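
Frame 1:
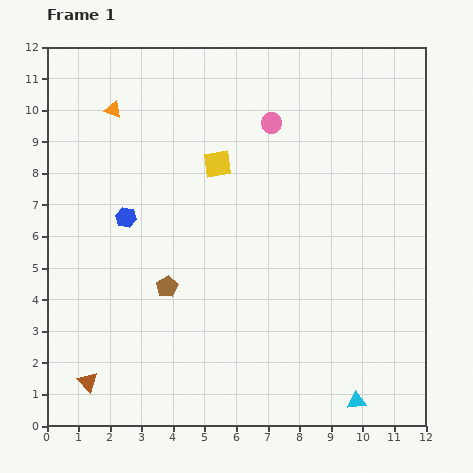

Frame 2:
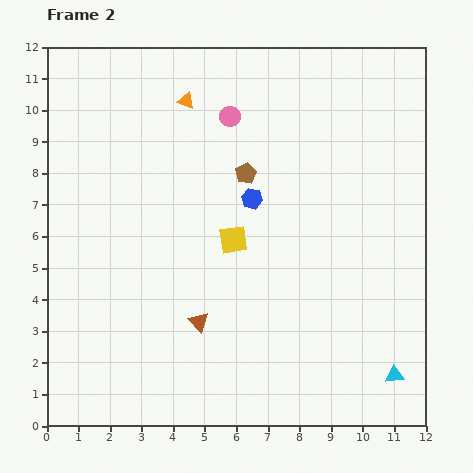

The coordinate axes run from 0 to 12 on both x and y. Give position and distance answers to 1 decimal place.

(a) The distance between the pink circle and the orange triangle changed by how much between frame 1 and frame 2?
-3.5

Distance in frame 1: 5.0. Distance in frame 2: 1.5.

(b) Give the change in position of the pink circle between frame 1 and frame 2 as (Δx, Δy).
(-1.3, 0.2)

The pink circle was at (7.1, 9.6) in frame 1 and (5.8, 9.8) in frame 2.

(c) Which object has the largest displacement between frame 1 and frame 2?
the brown pentagon

(moved 4.4; next 4.0)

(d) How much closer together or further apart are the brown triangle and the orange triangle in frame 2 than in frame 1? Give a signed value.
-1.6

Distance in frame 1: 8.6. Distance in frame 2: 7.0.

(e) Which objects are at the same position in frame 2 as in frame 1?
none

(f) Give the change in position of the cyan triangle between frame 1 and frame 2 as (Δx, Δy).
(1.2, 0.8)

The cyan triangle was at (9.8, 0.8) in frame 1 and (11.0, 1.6) in frame 2.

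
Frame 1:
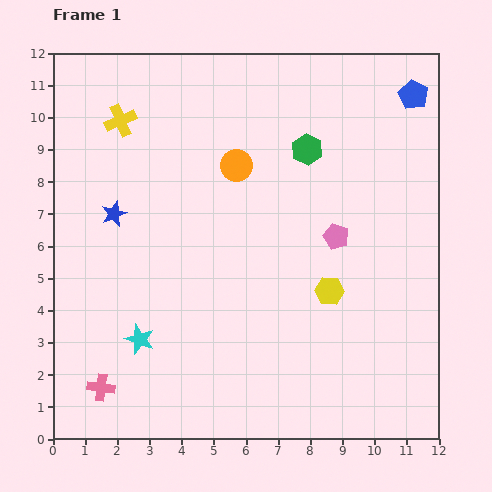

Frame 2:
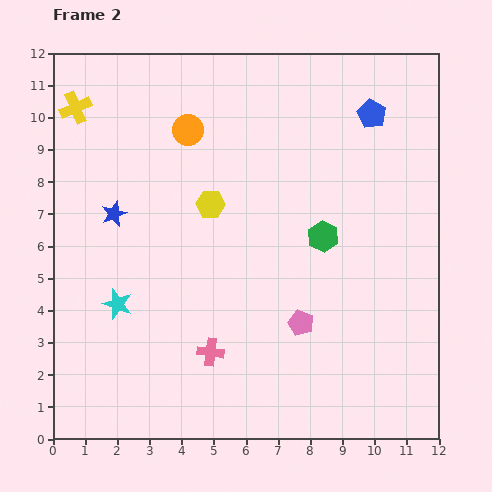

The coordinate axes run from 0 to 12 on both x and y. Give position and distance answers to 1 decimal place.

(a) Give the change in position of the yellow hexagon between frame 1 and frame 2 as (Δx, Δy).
(-3.7, 2.7)

The yellow hexagon was at (8.6, 4.6) in frame 1 and (4.9, 7.3) in frame 2.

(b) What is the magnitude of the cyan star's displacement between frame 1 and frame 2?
1.3

The cyan star moved from (2.7, 3.1) to (2.0, 4.2), a distance of √(0.7² + 1.1²) ≈ 1.3.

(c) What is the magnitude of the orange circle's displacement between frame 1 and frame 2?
1.9

The orange circle moved from (5.7, 8.5) to (4.2, 9.6), a distance of √(1.5² + 1.1²) ≈ 1.9.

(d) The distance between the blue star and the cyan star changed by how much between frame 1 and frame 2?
-1.2

Distance in frame 1: 4.0. Distance in frame 2: 2.8.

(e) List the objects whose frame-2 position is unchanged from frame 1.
the blue star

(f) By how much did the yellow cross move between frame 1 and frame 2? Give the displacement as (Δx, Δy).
(-1.4, 0.4)

The yellow cross was at (2.1, 9.9) in frame 1 and (0.7, 10.3) in frame 2.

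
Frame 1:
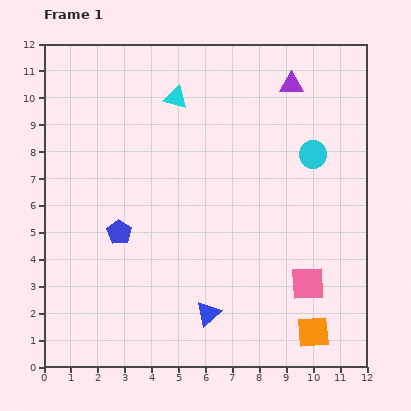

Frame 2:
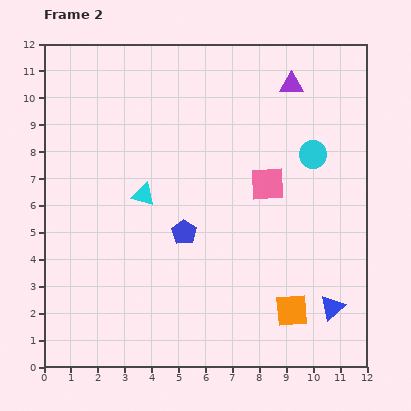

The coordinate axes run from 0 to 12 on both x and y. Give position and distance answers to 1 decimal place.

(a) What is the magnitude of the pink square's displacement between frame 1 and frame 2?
4.0

The pink square moved from (9.8, 3.1) to (8.3, 6.8), a distance of √(1.5² + 3.7²) ≈ 4.0.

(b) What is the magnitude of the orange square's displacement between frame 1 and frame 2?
1.1

The orange square moved from (10.0, 1.3) to (9.2, 2.1), a distance of √(0.8² + 0.8²) ≈ 1.1.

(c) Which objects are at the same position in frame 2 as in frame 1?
the cyan circle, the purple triangle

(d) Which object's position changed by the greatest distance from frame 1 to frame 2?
the blue triangle

(moved 4.6; next 4.0)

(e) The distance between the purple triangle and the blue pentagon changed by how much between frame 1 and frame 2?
-1.6

Distance in frame 1: 8.4. Distance in frame 2: 6.8.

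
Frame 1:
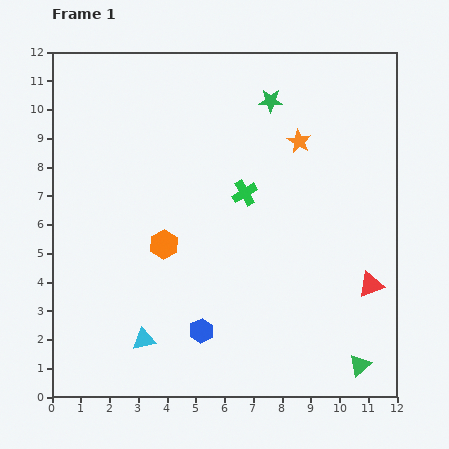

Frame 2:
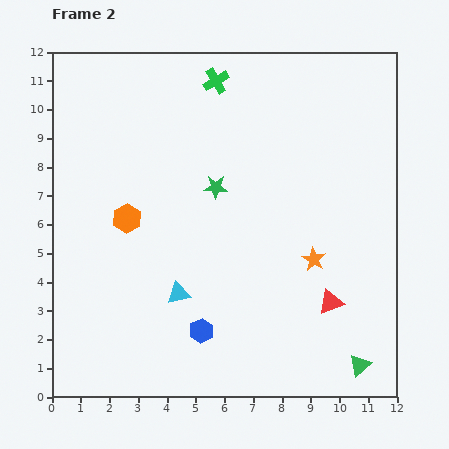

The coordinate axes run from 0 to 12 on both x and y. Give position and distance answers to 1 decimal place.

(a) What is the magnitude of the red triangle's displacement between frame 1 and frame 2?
1.5

The red triangle moved from (11.1, 3.9) to (9.7, 3.3), a distance of √(1.4² + 0.6²) ≈ 1.5.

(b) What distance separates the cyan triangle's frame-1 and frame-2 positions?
2.0

The cyan triangle moved from (3.2, 2.0) to (4.4, 3.6), a distance of √(1.2² + 1.6²) ≈ 2.0.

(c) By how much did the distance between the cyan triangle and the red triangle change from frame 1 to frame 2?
-2.8

Distance in frame 1: 8.1. Distance in frame 2: 5.3.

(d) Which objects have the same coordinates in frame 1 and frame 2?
the blue hexagon, the green triangle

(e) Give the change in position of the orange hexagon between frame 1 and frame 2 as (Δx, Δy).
(-1.3, 0.9)

The orange hexagon was at (3.9, 5.3) in frame 1 and (2.6, 6.2) in frame 2.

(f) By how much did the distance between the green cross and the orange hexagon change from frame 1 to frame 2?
+2.4

Distance in frame 1: 3.3. Distance in frame 2: 5.7.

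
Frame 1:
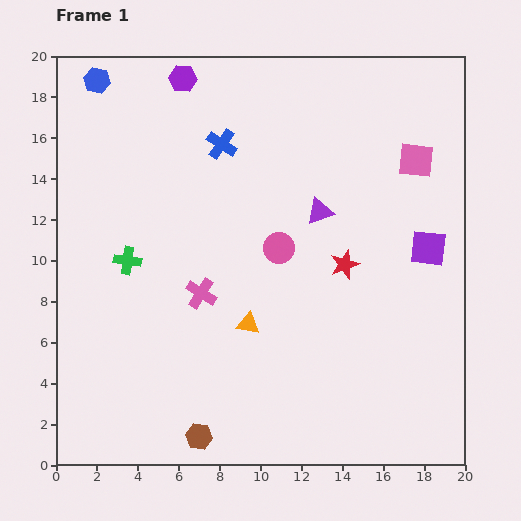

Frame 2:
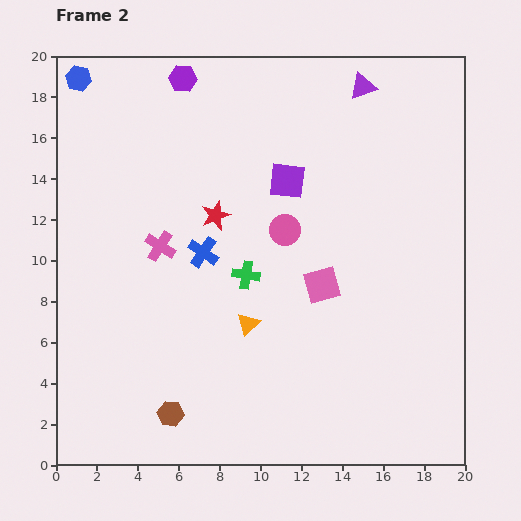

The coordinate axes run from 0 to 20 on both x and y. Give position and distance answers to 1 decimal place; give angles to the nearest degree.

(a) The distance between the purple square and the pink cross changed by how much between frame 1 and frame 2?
-4.3

Distance in frame 1: 11.3. Distance in frame 2: 7.0.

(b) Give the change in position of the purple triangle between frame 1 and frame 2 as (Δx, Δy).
(2.1, 6.1)

The purple triangle was at (12.9, 12.4) in frame 1 and (15.0, 18.5) in frame 2.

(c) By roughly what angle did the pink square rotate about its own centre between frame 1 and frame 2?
22° counter-clockwise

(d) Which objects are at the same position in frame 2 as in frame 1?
the orange triangle, the purple hexagon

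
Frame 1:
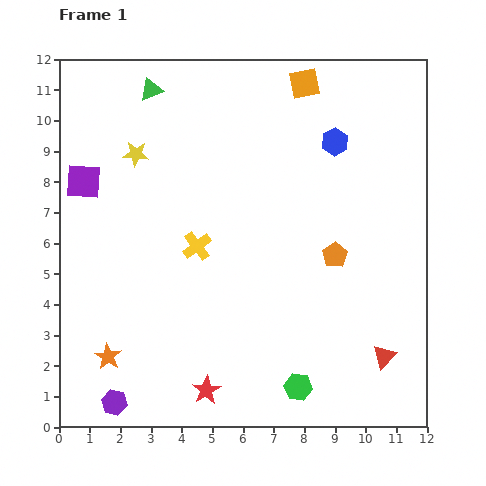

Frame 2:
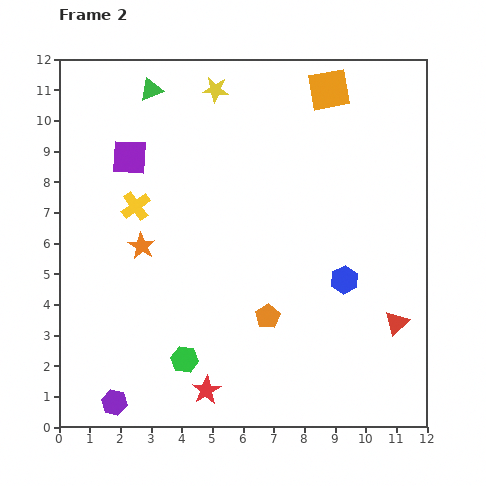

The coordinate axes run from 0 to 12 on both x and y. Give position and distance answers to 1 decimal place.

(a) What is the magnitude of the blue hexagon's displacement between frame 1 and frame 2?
4.5

The blue hexagon moved from (9.0, 9.3) to (9.3, 4.8), a distance of √(0.3² + 4.5²) ≈ 4.5.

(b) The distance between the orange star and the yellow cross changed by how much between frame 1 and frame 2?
-3.3

Distance in frame 1: 4.6. Distance in frame 2: 1.3.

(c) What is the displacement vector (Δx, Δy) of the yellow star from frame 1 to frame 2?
(2.6, 2.1)

The yellow star was at (2.5, 8.9) in frame 1 and (5.1, 11.0) in frame 2.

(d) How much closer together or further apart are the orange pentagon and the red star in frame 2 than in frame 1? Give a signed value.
-3.0

Distance in frame 1: 6.1. Distance in frame 2: 3.1.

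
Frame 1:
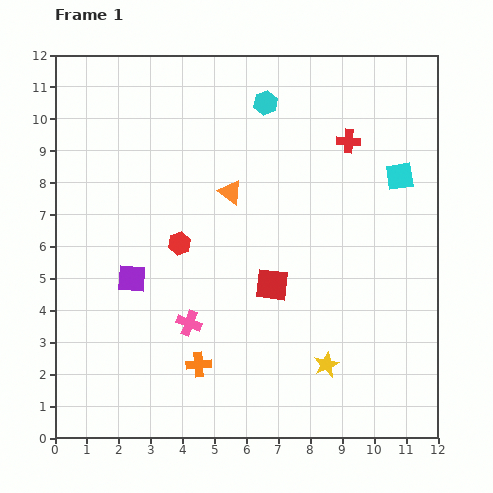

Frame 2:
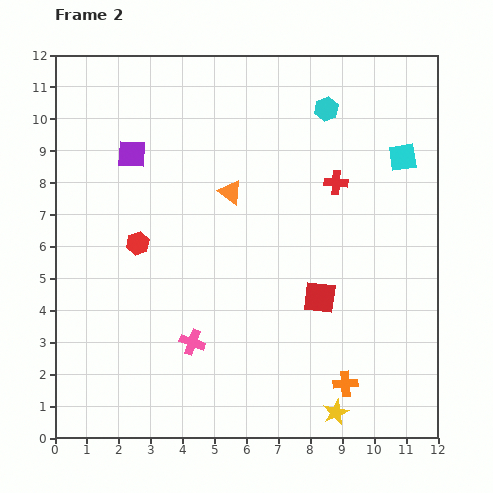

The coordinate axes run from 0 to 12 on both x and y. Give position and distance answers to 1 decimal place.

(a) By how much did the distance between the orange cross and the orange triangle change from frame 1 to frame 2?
+1.5

Distance in frame 1: 5.5. Distance in frame 2: 7.0.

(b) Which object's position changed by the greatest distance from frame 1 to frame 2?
the orange cross

(moved 4.6; next 3.9)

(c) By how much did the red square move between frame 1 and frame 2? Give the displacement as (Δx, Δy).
(1.5, -0.4)

The red square was at (6.8, 4.8) in frame 1 and (8.3, 4.4) in frame 2.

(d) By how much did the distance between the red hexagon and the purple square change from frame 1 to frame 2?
+0.9

Distance in frame 1: 1.9. Distance in frame 2: 2.8.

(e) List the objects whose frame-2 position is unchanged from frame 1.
the orange triangle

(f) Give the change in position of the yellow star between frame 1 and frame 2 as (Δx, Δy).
(0.3, -1.5)

The yellow star was at (8.5, 2.3) in frame 1 and (8.8, 0.8) in frame 2.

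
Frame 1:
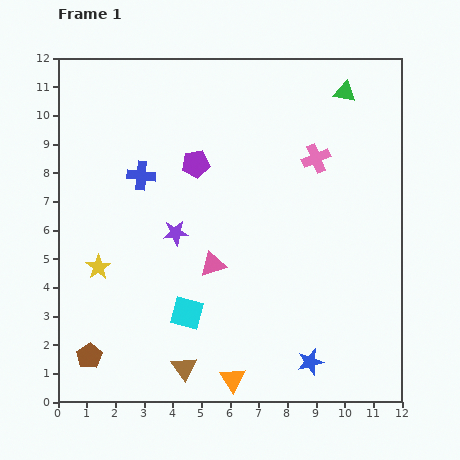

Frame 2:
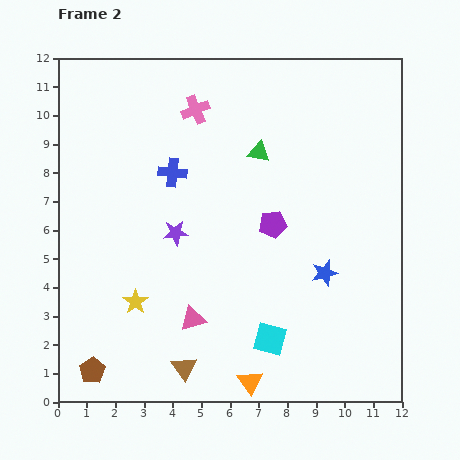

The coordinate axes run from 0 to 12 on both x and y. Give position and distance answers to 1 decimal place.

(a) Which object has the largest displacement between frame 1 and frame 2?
the pink cross

(moved 4.5; next 3.7)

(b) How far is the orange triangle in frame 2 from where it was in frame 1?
0.6

The orange triangle moved from (6.1, 0.8) to (6.7, 0.7), a distance of √(0.6² + 0.1²) ≈ 0.6.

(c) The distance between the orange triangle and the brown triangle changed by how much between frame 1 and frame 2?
+0.7

Distance in frame 1: 1.7. Distance in frame 2: 2.4.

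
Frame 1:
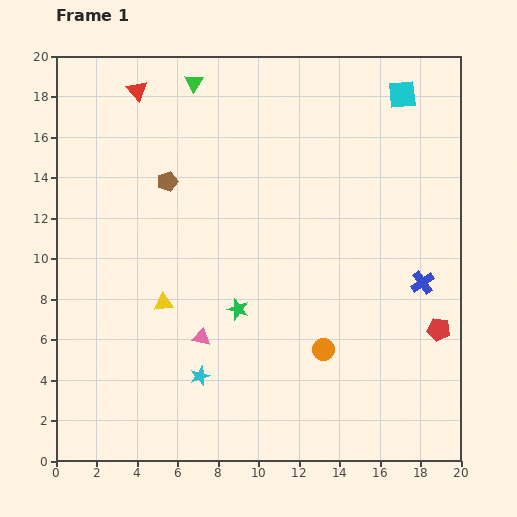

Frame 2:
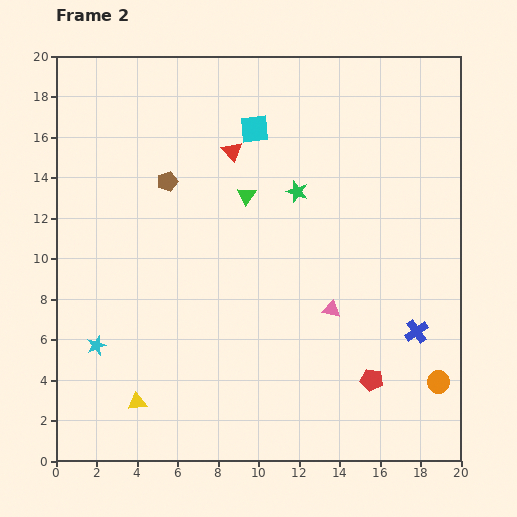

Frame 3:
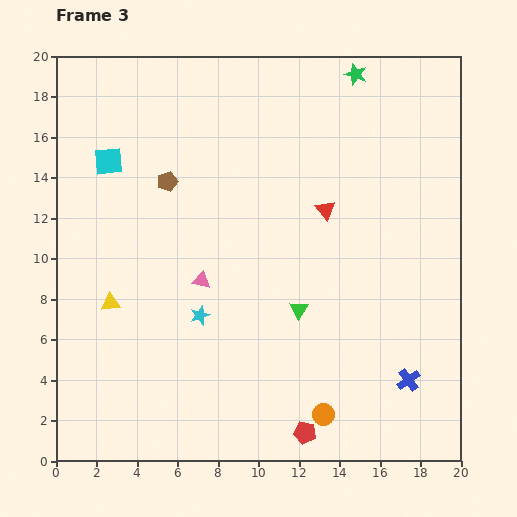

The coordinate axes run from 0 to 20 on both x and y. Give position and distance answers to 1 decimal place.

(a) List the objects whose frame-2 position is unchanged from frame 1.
the brown pentagon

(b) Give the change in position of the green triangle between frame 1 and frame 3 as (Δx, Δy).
(5.2, -11.2)

The green triangle was at (6.8, 18.7) in frame 1 and (12.0, 7.5) in frame 3.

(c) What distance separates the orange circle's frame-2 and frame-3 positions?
5.9

The orange circle moved from (18.9, 3.9) to (13.2, 2.3), a distance of √(5.7² + 1.6²) ≈ 5.9.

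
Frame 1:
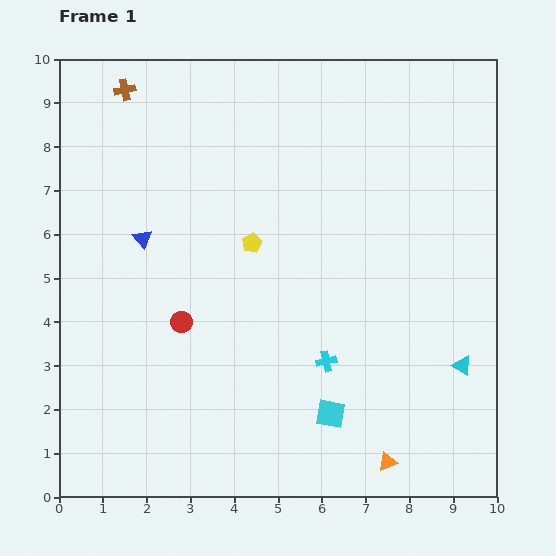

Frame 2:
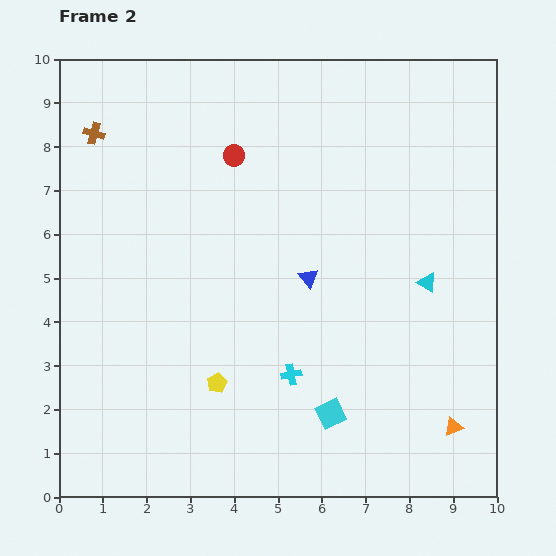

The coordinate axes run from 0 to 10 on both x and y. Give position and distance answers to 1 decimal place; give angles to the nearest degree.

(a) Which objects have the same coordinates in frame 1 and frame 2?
the cyan square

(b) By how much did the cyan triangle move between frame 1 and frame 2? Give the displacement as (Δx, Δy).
(-0.8, 1.9)

The cyan triangle was at (9.2, 3.0) in frame 1 and (8.4, 4.9) in frame 2.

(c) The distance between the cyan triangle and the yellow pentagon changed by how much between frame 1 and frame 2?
-0.3

Distance in frame 1: 5.6. Distance in frame 2: 5.3.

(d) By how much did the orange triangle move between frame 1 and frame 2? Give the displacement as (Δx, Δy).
(1.5, 0.8)

The orange triangle was at (7.5, 0.8) in frame 1 and (9.0, 1.6) in frame 2.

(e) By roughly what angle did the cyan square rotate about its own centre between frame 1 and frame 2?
36° counter-clockwise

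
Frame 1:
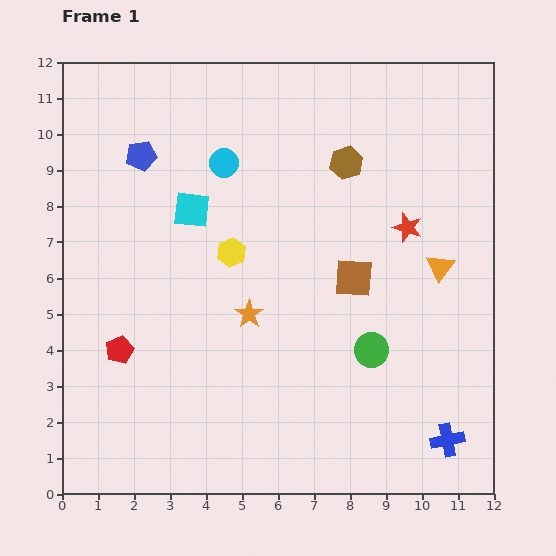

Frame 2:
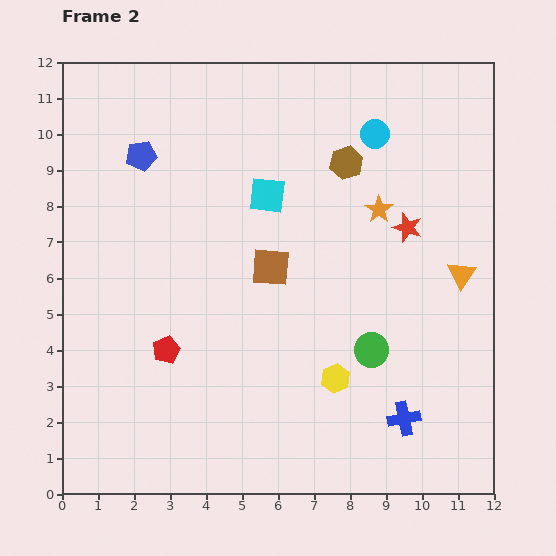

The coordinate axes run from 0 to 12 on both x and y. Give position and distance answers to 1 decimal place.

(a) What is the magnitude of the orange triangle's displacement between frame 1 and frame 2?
0.6

The orange triangle moved from (10.5, 6.3) to (11.1, 6.1), a distance of √(0.6² + 0.2²) ≈ 0.6.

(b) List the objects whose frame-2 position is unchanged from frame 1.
the brown hexagon, the green circle, the blue pentagon, the red star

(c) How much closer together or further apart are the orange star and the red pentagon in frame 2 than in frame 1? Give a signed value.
+3.4

Distance in frame 1: 3.7. Distance in frame 2: 7.1.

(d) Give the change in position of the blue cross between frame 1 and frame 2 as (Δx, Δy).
(-1.2, 0.6)

The blue cross was at (10.7, 1.5) in frame 1 and (9.5, 2.1) in frame 2.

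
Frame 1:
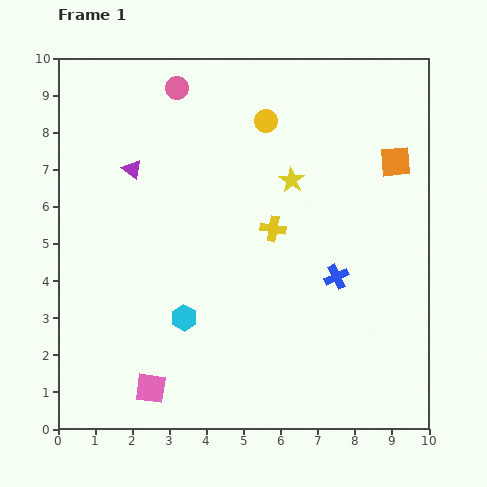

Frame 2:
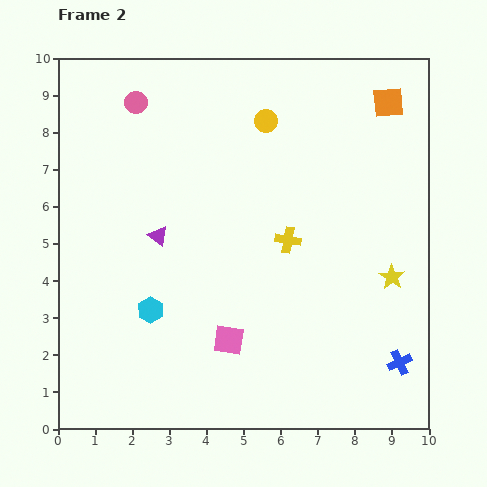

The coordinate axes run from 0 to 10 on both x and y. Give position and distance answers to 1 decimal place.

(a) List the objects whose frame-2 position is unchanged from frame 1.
the yellow circle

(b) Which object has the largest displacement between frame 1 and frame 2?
the yellow star

(moved 3.7; next 2.9)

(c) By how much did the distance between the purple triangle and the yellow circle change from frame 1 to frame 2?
+0.4

Distance in frame 1: 3.8. Distance in frame 2: 4.2.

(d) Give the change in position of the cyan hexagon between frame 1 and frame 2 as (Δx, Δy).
(-0.9, 0.2)

The cyan hexagon was at (3.4, 3.0) in frame 1 and (2.5, 3.2) in frame 2.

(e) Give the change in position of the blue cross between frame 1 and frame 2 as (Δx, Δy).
(1.7, -2.3)

The blue cross was at (7.5, 4.1) in frame 1 and (9.2, 1.8) in frame 2.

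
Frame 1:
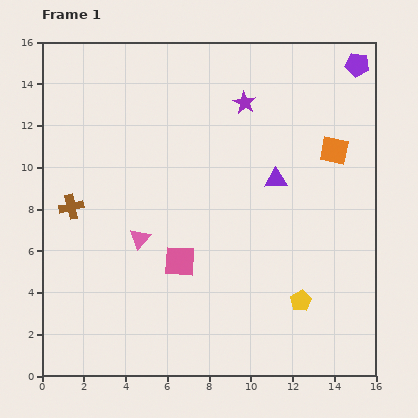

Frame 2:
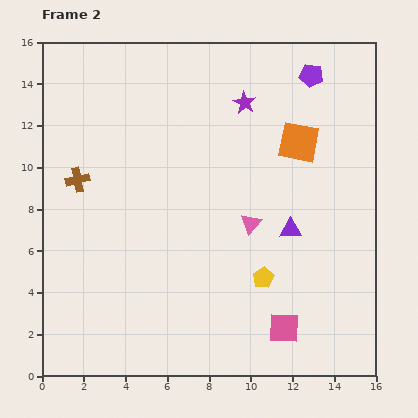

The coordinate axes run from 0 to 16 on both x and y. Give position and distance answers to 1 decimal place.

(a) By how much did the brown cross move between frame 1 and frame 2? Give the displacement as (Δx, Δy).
(0.3, 1.3)

The brown cross was at (1.4, 8.1) in frame 1 and (1.7, 9.4) in frame 2.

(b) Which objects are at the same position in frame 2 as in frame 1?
the purple star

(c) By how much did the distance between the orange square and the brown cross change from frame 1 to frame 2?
-2.1

Distance in frame 1: 12.9. Distance in frame 2: 10.8.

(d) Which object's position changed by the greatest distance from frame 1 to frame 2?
the pink square

(moved 5.9; next 5.3)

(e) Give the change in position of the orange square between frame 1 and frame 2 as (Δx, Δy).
(-1.7, 0.4)

The orange square was at (14.0, 10.8) in frame 1 and (12.3, 11.2) in frame 2.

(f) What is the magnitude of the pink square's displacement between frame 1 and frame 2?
5.9

The pink square moved from (6.6, 5.5) to (11.6, 2.3), a distance of √(5.0² + 3.2²) ≈ 5.9.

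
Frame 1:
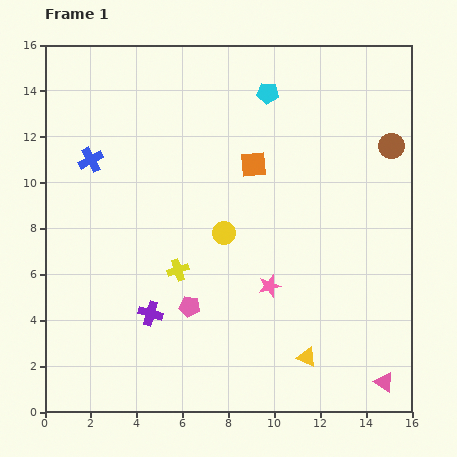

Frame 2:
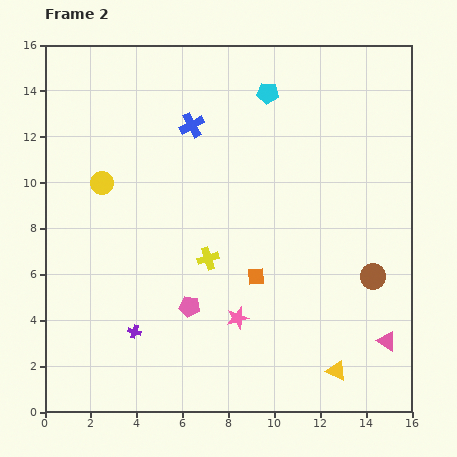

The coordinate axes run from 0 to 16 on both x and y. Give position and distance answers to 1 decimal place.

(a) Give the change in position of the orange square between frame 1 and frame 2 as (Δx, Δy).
(0.1, -4.9)

The orange square was at (9.1, 10.8) in frame 1 and (9.2, 5.9) in frame 2.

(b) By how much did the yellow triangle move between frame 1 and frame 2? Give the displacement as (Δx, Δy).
(1.3, -0.6)

The yellow triangle was at (11.4, 2.4) in frame 1 and (12.7, 1.8) in frame 2.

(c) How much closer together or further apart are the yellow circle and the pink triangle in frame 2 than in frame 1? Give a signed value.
+4.6

Distance in frame 1: 9.6. Distance in frame 2: 14.2.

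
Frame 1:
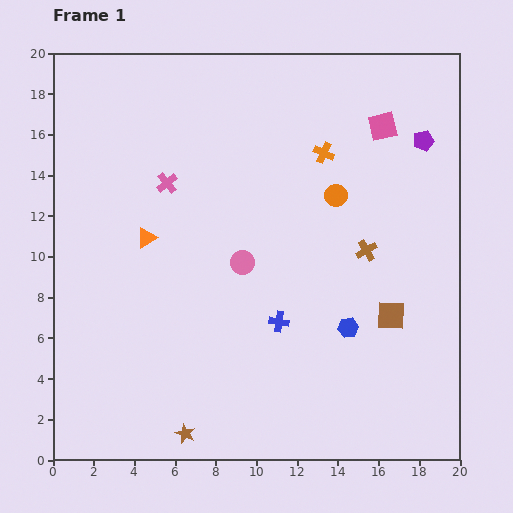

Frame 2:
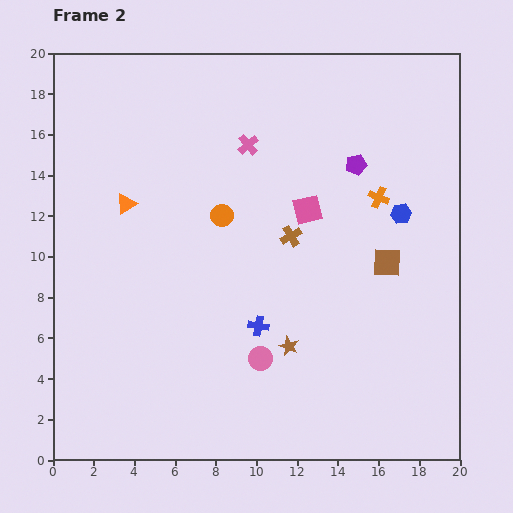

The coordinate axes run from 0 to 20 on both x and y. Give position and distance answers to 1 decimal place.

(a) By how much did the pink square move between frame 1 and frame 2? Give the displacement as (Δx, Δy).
(-3.7, -4.1)

The pink square was at (16.2, 16.4) in frame 1 and (12.5, 12.3) in frame 2.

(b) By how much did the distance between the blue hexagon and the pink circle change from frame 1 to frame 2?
+3.8

Distance in frame 1: 6.1. Distance in frame 2: 9.9.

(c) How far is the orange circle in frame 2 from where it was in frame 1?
5.7

The orange circle moved from (13.9, 13.0) to (8.3, 12.0), a distance of √(5.6² + 1.0²) ≈ 5.7.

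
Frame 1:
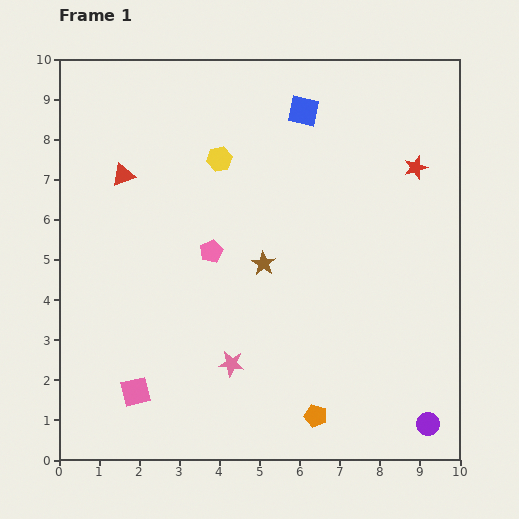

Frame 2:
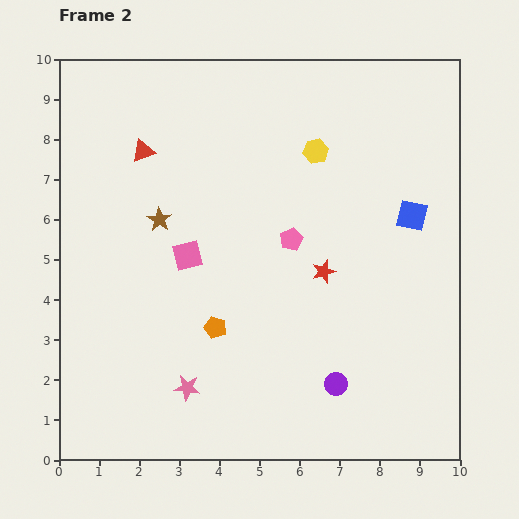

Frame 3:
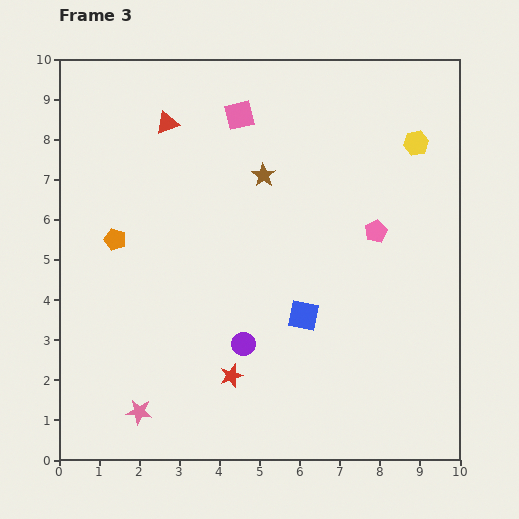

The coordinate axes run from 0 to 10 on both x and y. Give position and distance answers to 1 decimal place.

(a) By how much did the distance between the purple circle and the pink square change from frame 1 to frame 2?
-2.4

Distance in frame 1: 7.3. Distance in frame 2: 4.9.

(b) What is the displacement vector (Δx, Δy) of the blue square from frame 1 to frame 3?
(0.0, -5.1)

The blue square was at (6.1, 8.7) in frame 1 and (6.1, 3.6) in frame 3.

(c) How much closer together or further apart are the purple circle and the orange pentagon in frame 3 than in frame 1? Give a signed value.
+1.3

Distance in frame 1: 2.8. Distance in frame 3: 4.1.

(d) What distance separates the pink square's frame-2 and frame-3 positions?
3.7

The pink square moved from (3.2, 5.1) to (4.5, 8.6), a distance of √(1.3² + 3.5²) ≈ 3.7.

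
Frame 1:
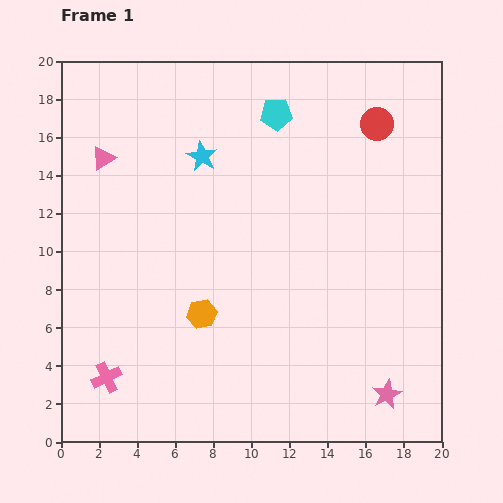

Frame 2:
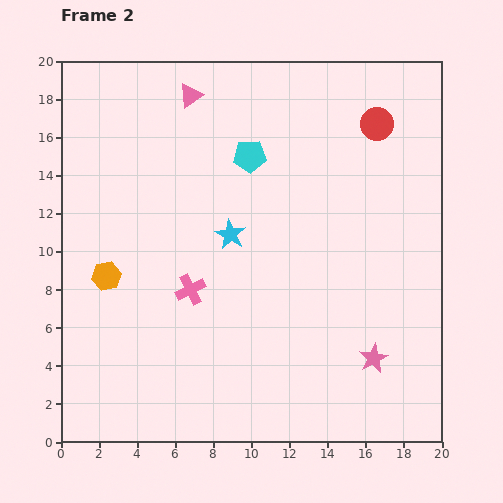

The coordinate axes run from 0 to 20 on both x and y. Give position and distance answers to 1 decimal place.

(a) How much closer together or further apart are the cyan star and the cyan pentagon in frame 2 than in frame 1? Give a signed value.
-0.3

Distance in frame 1: 4.5. Distance in frame 2: 4.2.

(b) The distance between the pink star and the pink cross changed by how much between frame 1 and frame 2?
-4.4

Distance in frame 1: 14.7. Distance in frame 2: 10.3.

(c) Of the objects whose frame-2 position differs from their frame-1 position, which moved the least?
the pink star

(moved 2.0)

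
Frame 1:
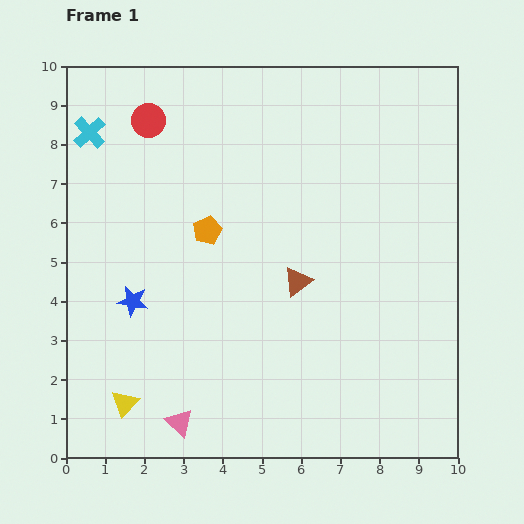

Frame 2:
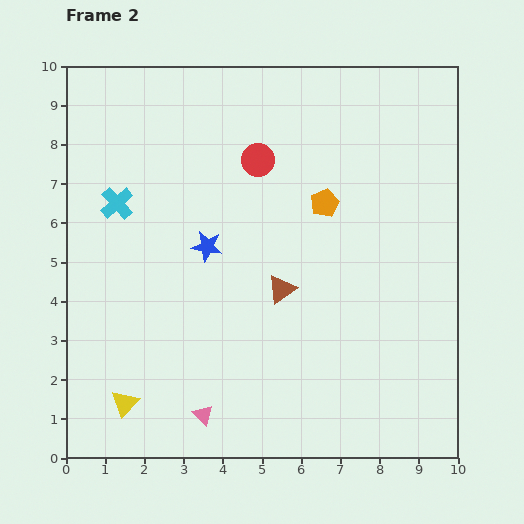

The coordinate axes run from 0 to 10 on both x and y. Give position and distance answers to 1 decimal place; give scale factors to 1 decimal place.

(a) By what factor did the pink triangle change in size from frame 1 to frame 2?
0.7×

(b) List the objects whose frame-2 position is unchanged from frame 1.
the yellow triangle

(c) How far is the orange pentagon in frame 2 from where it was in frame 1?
3.1

The orange pentagon moved from (3.6, 5.8) to (6.6, 6.5), a distance of √(3.0² + 0.7²) ≈ 3.1.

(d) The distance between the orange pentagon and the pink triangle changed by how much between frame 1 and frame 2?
+1.3

Distance in frame 1: 4.9. Distance in frame 2: 6.2.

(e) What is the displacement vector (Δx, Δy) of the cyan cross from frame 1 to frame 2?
(0.7, -1.8)

The cyan cross was at (0.6, 8.3) in frame 1 and (1.3, 6.5) in frame 2.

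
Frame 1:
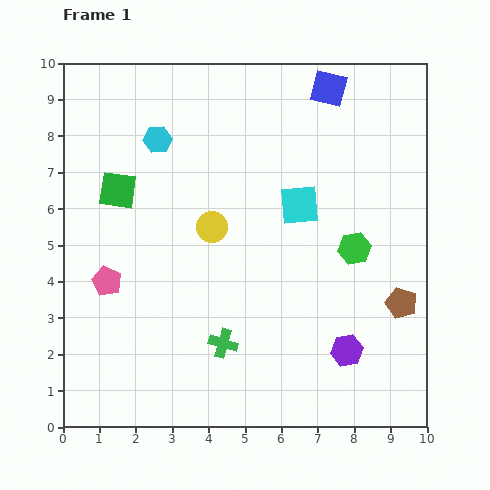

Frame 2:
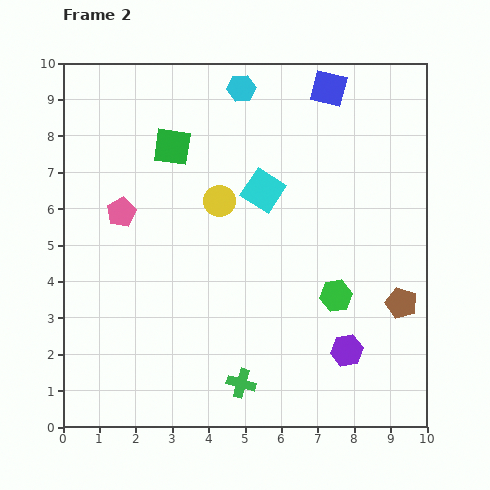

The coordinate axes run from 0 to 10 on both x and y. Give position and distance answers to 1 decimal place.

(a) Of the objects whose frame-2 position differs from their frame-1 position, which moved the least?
the yellow circle

(moved 0.7)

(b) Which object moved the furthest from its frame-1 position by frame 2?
the cyan hexagon

(moved 2.7; next 1.9)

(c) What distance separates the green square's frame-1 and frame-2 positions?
1.9

The green square moved from (1.5, 6.5) to (3.0, 7.7), a distance of √(1.5² + 1.2²) ≈ 1.9.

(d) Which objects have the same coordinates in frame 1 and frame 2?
the blue square, the purple hexagon, the brown pentagon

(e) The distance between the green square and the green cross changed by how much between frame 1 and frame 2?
+1.7

Distance in frame 1: 5.1. Distance in frame 2: 6.8.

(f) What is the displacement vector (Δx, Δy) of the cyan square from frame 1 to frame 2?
(-1.0, 0.4)

The cyan square was at (6.5, 6.1) in frame 1 and (5.5, 6.5) in frame 2.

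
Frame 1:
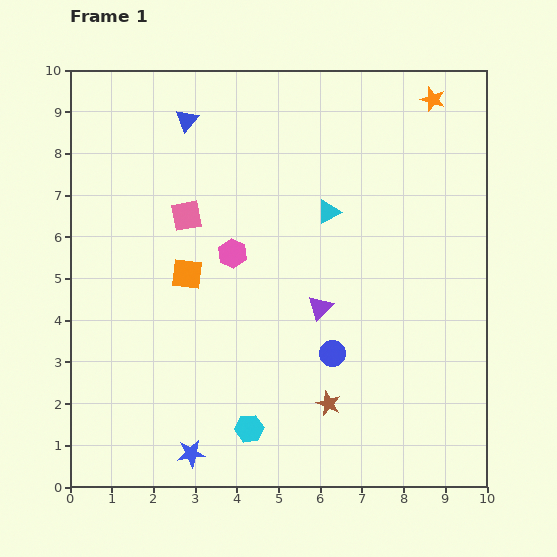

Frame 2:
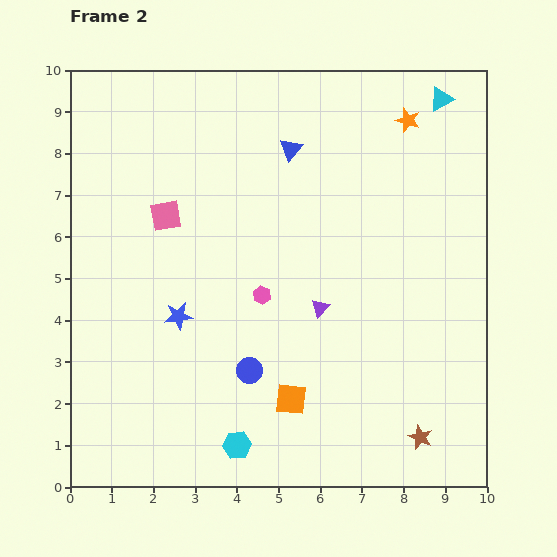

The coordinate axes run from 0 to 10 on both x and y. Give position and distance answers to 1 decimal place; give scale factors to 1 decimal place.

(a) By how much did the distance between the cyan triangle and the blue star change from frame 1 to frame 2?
+1.5

Distance in frame 1: 6.7. Distance in frame 2: 8.2.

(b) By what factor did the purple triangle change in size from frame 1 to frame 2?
0.7×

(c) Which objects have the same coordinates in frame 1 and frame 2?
the purple triangle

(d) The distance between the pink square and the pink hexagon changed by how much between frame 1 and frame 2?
+1.6

Distance in frame 1: 1.4. Distance in frame 2: 3.0.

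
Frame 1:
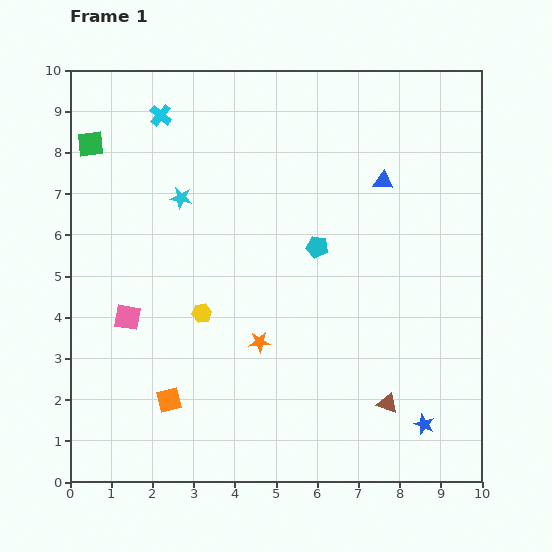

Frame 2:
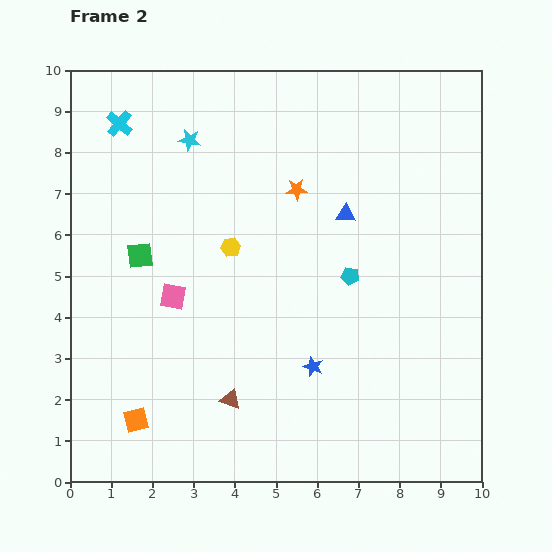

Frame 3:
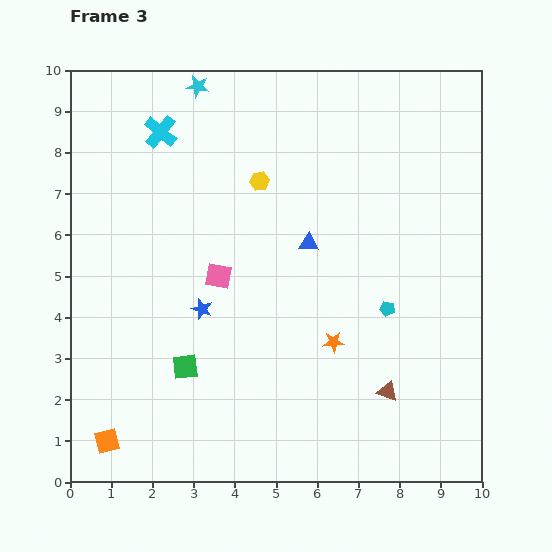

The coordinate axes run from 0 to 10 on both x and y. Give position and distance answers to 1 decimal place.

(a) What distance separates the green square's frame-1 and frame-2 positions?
3.0

The green square moved from (0.5, 8.2) to (1.7, 5.5), a distance of √(1.2² + 2.7²) ≈ 3.0.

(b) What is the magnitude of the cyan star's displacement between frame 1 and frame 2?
1.4

The cyan star moved from (2.7, 6.9) to (2.9, 8.3), a distance of √(0.2² + 1.4²) ≈ 1.4.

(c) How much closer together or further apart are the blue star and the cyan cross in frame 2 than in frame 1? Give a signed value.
-2.4

Distance in frame 1: 9.9. Distance in frame 2: 7.5.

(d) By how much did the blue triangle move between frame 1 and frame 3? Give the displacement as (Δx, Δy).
(-1.8, -1.5)

The blue triangle was at (7.6, 7.3) in frame 1 and (5.8, 5.8) in frame 3.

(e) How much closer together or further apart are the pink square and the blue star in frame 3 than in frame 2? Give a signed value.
-2.9

Distance in frame 2: 3.8. Distance in frame 3: 0.9.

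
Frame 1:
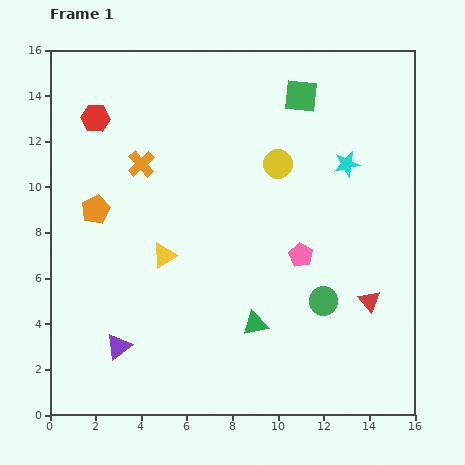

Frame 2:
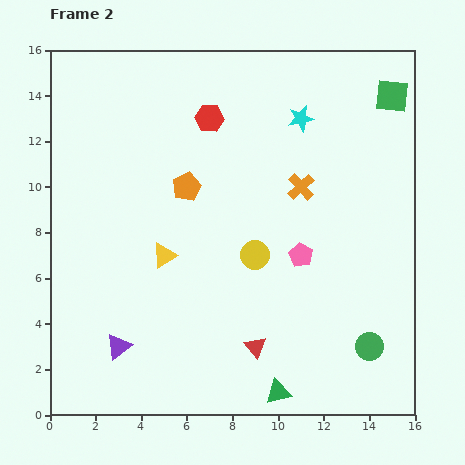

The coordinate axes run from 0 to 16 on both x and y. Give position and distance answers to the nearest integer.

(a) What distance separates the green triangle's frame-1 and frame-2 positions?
3

The green triangle moved from (9, 4) to (10, 1), a distance of √(1² + 3²) ≈ 3.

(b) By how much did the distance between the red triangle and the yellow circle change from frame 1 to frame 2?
-3

Distance in frame 1: 7. Distance in frame 2: 4.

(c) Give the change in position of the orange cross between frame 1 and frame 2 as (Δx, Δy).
(7, -1)

The orange cross was at (4, 11) in frame 1 and (11, 10) in frame 2.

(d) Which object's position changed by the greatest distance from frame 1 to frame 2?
the orange cross

(moved 7; next 5)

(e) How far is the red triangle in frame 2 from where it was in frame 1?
5

The red triangle moved from (14, 5) to (9, 3), a distance of √(5² + 2²) ≈ 5.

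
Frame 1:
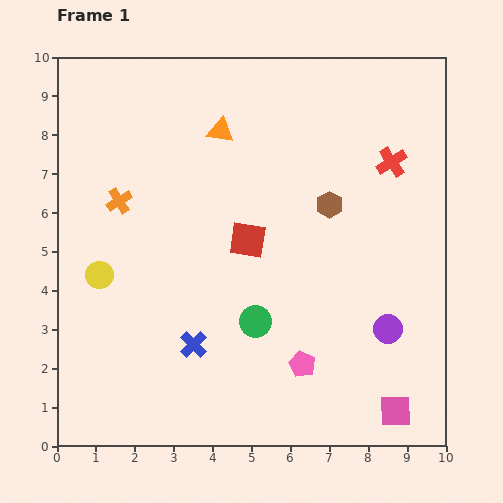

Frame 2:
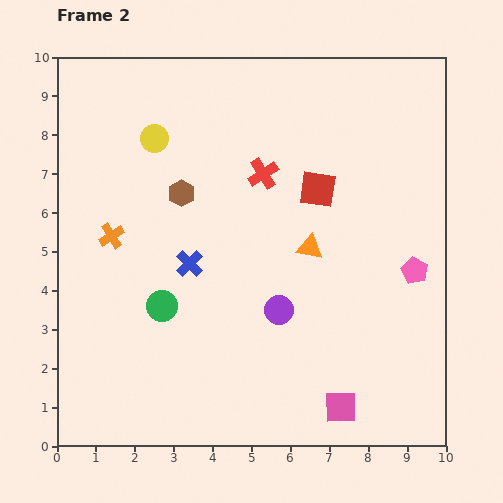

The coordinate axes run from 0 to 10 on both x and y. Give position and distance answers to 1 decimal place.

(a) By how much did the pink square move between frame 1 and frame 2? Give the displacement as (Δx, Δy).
(-1.4, 0.1)

The pink square was at (8.7, 0.9) in frame 1 and (7.3, 1.0) in frame 2.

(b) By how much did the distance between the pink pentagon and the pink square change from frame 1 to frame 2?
+1.3

Distance in frame 1: 2.7. Distance in frame 2: 4.0.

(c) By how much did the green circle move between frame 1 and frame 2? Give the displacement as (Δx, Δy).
(-2.4, 0.4)

The green circle was at (5.1, 3.2) in frame 1 and (2.7, 3.6) in frame 2.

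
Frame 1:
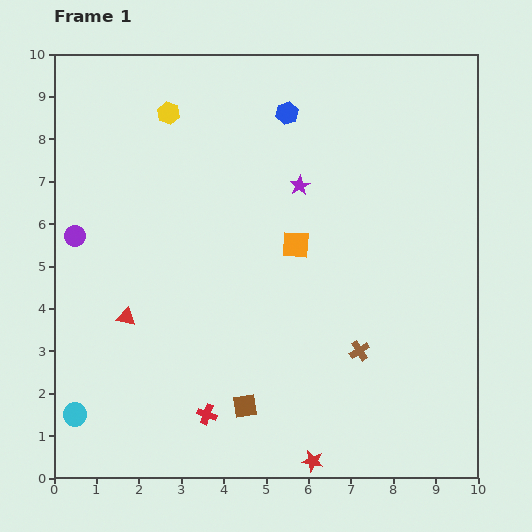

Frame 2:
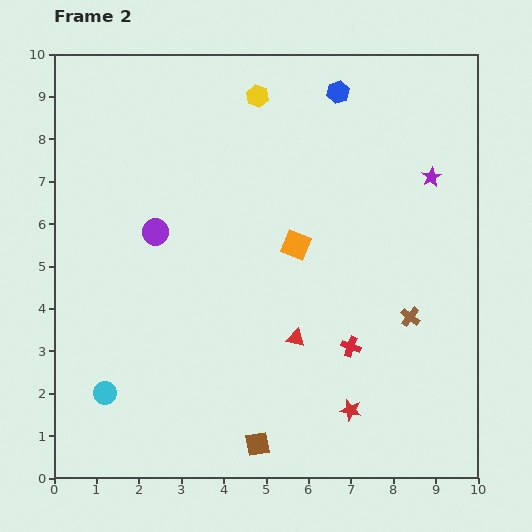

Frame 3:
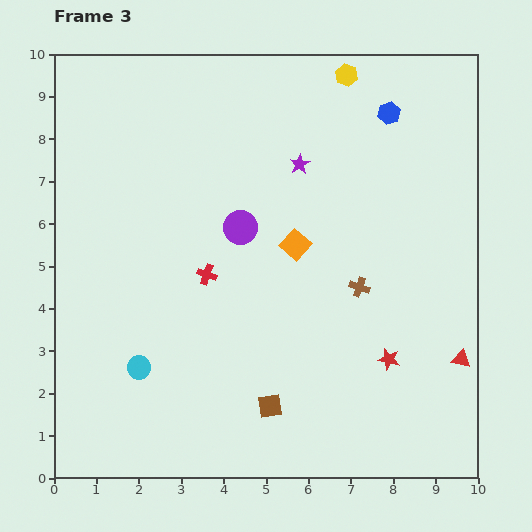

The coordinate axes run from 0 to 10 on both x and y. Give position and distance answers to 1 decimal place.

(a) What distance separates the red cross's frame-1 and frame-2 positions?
3.8

The red cross moved from (3.6, 1.5) to (7.0, 3.1), a distance of √(3.4² + 1.6²) ≈ 3.8.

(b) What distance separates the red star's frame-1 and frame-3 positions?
3.0

The red star moved from (6.1, 0.4) to (7.9, 2.8), a distance of √(1.8² + 2.4²) ≈ 3.0.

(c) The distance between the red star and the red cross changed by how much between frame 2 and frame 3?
+3.2

Distance in frame 2: 1.5. Distance in frame 3: 4.7.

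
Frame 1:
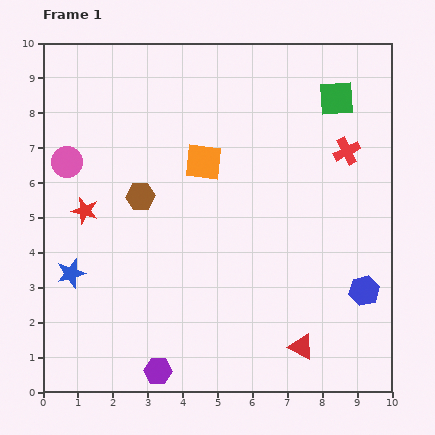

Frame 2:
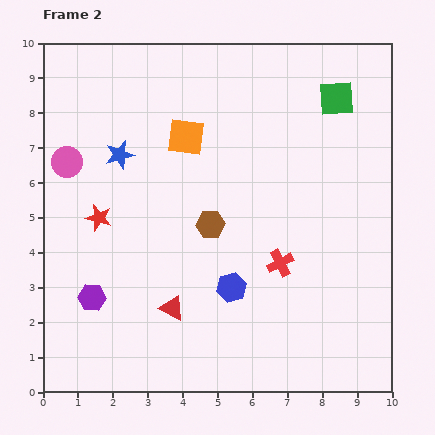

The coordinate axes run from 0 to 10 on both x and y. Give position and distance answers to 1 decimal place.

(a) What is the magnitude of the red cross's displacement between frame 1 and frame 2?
3.7

The red cross moved from (8.7, 6.9) to (6.8, 3.7), a distance of √(1.9² + 3.2²) ≈ 3.7.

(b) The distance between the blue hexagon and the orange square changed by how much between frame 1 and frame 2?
-1.4

Distance in frame 1: 5.9. Distance in frame 2: 4.5.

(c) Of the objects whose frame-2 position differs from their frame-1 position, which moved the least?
the red star

(moved 0.4)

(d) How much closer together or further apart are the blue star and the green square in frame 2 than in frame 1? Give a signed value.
-2.7

Distance in frame 1: 9.1. Distance in frame 2: 6.4.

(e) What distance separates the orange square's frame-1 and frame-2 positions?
0.9

The orange square moved from (4.6, 6.6) to (4.1, 7.3), a distance of √(0.5² + 0.7²) ≈ 0.9.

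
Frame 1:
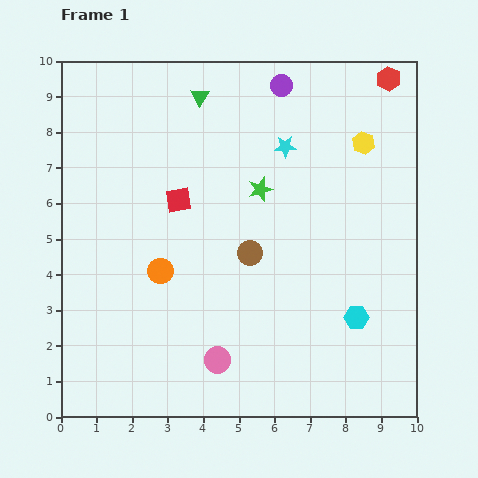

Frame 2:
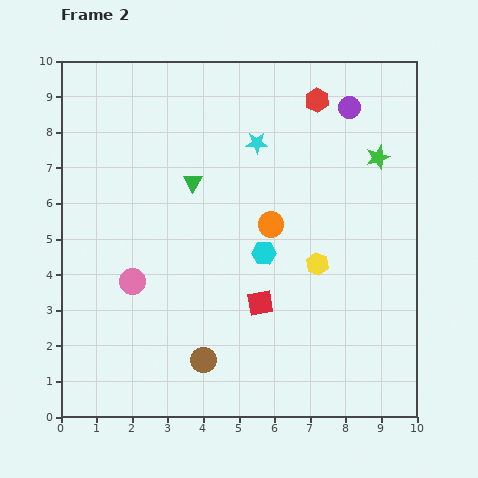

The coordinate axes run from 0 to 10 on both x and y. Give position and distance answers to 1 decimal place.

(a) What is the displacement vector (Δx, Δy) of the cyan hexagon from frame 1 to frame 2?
(-2.6, 1.8)

The cyan hexagon was at (8.3, 2.8) in frame 1 and (5.7, 4.6) in frame 2.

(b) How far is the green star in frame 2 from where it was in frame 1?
3.4

The green star moved from (5.6, 6.4) to (8.9, 7.3), a distance of √(3.3² + 0.9²) ≈ 3.4.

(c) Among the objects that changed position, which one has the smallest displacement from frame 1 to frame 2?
the cyan star

(moved 0.8)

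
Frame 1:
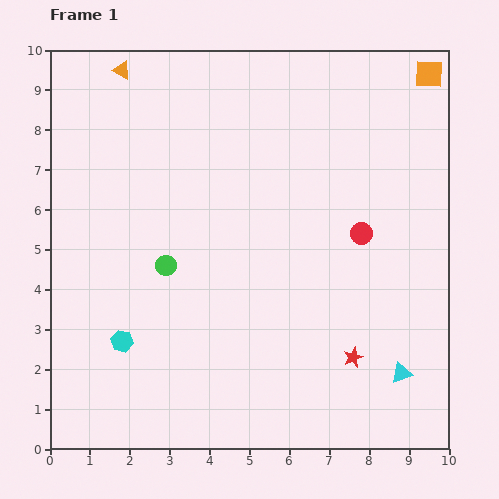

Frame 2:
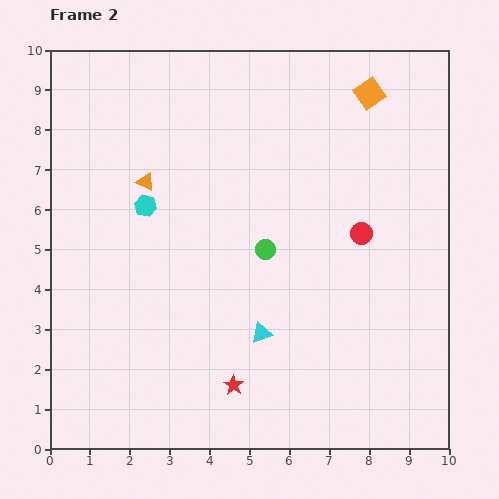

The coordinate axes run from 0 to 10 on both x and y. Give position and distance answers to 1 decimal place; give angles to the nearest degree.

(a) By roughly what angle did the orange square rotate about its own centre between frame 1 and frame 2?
37° counter-clockwise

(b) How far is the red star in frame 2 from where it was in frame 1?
3.1

The red star moved from (7.6, 2.3) to (4.6, 1.6), a distance of √(3.0² + 0.7²) ≈ 3.1.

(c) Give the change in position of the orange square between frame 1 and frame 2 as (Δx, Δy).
(-1.5, -0.5)

The orange square was at (9.5, 9.4) in frame 1 and (8.0, 8.9) in frame 2.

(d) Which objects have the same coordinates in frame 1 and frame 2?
the red circle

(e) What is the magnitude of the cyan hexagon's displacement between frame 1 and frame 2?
3.5

The cyan hexagon moved from (1.8, 2.7) to (2.4, 6.1), a distance of √(0.6² + 3.4²) ≈ 3.5.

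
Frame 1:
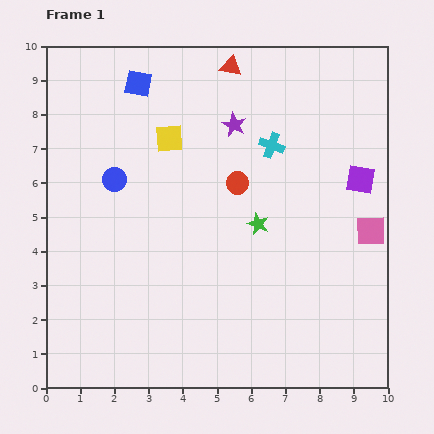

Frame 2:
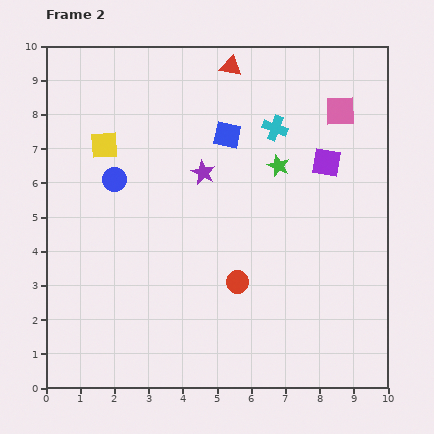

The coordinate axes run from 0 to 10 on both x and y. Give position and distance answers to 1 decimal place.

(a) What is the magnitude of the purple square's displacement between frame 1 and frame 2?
1.1

The purple square moved from (9.2, 6.1) to (8.2, 6.6), a distance of √(1.0² + 0.5²) ≈ 1.1.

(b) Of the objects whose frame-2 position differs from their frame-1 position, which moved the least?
the cyan cross

(moved 0.5)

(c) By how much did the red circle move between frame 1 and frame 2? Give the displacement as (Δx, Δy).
(0.0, -2.9)

The red circle was at (5.6, 6.0) in frame 1 and (5.6, 3.1) in frame 2.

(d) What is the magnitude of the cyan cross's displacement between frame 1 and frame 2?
0.5

The cyan cross moved from (6.6, 7.1) to (6.7, 7.6), a distance of √(0.1² + 0.5²) ≈ 0.5.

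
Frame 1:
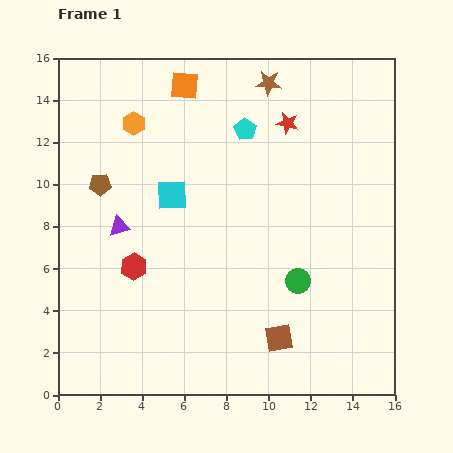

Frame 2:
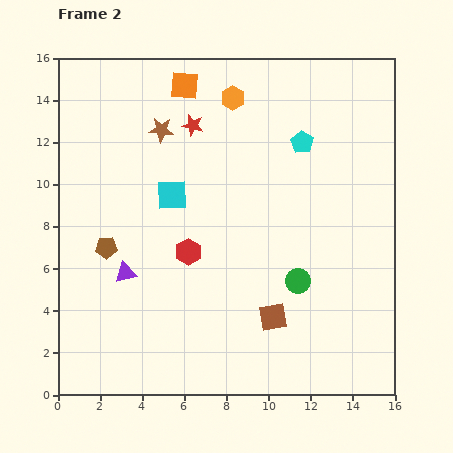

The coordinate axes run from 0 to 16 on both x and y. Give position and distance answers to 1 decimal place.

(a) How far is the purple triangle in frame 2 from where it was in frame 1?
2.2

The purple triangle moved from (2.9, 8.0) to (3.2, 5.8), a distance of √(0.3² + 2.2²) ≈ 2.2.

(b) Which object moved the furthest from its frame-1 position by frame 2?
the brown star

(moved 5.6; next 4.9)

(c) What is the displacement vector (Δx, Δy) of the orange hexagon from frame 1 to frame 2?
(4.7, 1.2)

The orange hexagon was at (3.6, 12.9) in frame 1 and (8.3, 14.1) in frame 2.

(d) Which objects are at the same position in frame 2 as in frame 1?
the orange square, the green circle, the cyan square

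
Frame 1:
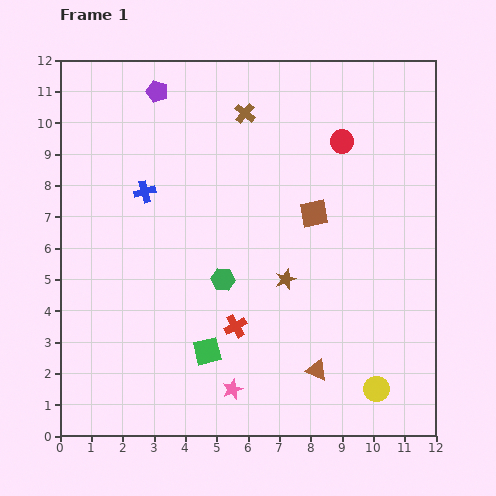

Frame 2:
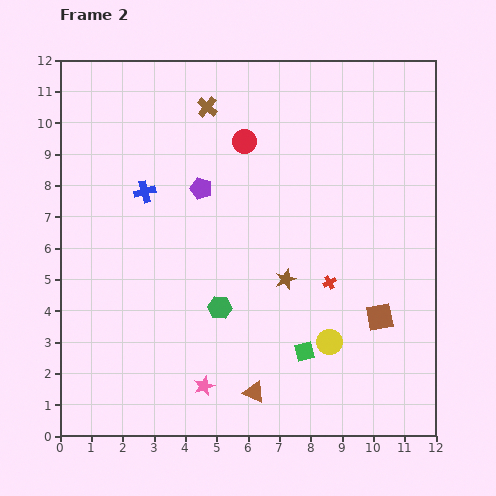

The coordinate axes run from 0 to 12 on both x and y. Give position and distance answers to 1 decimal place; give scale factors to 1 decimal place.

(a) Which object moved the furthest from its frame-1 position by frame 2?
the brown square

(moved 3.9; next 3.4)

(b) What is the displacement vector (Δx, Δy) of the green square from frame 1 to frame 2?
(3.1, 0.0)

The green square was at (4.7, 2.7) in frame 1 and (7.8, 2.7) in frame 2.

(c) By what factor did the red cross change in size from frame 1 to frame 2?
0.6×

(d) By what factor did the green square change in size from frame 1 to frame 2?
0.7×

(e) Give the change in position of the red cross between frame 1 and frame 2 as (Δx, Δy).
(3.0, 1.4)

The red cross was at (5.6, 3.5) in frame 1 and (8.6, 4.9) in frame 2.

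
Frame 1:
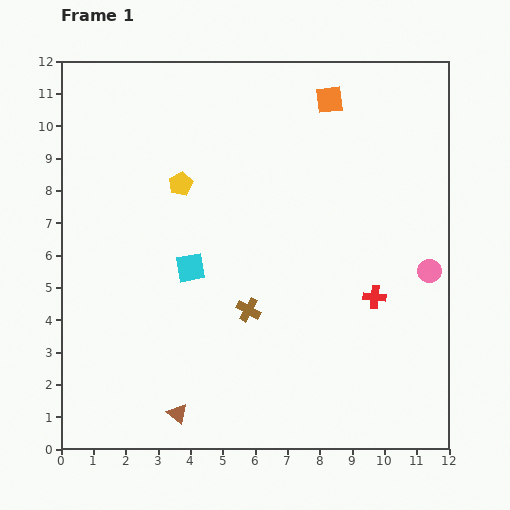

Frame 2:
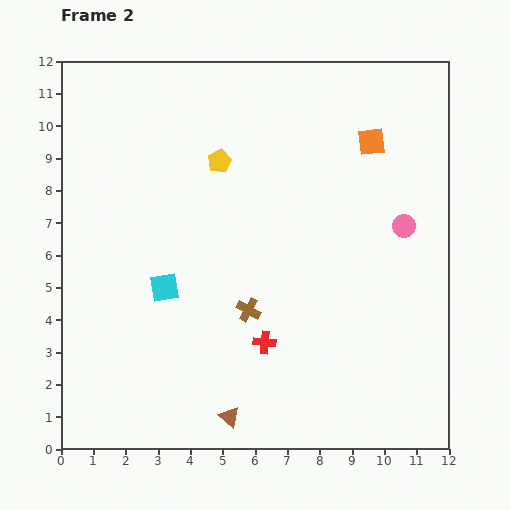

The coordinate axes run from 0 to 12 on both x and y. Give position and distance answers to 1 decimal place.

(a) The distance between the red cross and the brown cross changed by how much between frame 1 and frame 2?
-2.8

Distance in frame 1: 3.9. Distance in frame 2: 1.1.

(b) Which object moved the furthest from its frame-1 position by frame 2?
the red cross

(moved 3.7; next 1.8)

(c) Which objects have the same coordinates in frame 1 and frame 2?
the brown cross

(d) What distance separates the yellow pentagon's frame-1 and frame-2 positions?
1.4

The yellow pentagon moved from (3.7, 8.2) to (4.9, 8.9), a distance of √(1.2² + 0.7²) ≈ 1.4.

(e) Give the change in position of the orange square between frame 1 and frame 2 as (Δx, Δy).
(1.3, -1.3)

The orange square was at (8.3, 10.8) in frame 1 and (9.6, 9.5) in frame 2.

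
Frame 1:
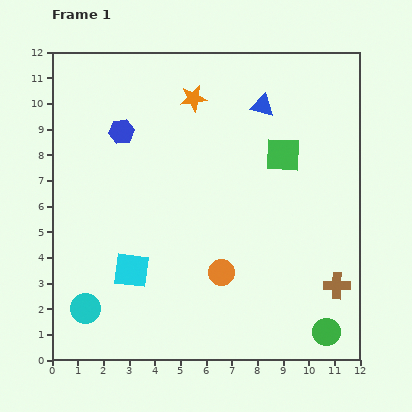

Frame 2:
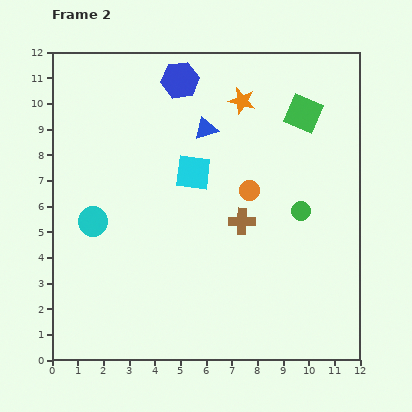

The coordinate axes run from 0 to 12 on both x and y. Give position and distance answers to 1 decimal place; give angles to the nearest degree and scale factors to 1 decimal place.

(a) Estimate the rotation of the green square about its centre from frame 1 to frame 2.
21° clockwise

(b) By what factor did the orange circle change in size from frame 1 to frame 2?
0.8×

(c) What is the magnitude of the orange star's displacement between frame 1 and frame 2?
1.9

The orange star moved from (5.5, 10.2) to (7.4, 10.1), a distance of √(1.9² + 0.1²) ≈ 1.9.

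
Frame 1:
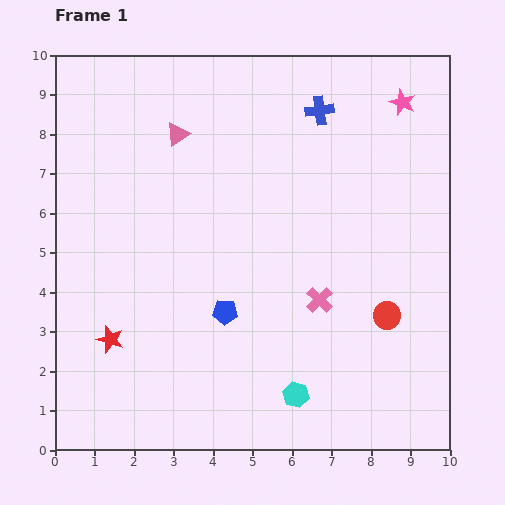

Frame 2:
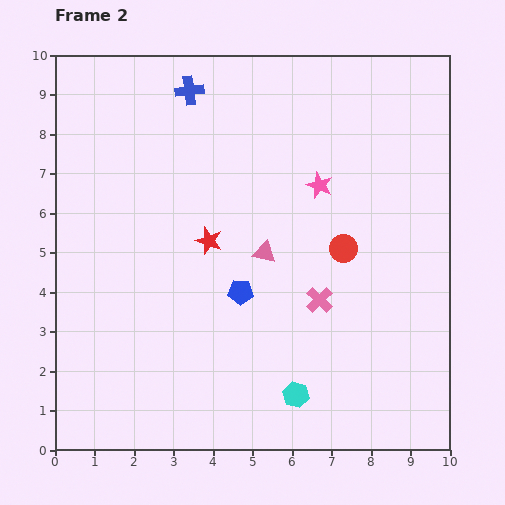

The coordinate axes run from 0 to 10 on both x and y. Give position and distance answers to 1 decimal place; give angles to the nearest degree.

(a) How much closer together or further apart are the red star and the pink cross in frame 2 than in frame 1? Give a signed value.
-2.2

Distance in frame 1: 5.4. Distance in frame 2: 3.2.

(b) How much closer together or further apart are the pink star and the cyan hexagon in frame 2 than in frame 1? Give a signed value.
-2.6

Distance in frame 1: 7.9. Distance in frame 2: 5.3.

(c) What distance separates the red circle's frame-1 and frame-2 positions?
2.0

The red circle moved from (8.4, 3.4) to (7.3, 5.1), a distance of √(1.1² + 1.7²) ≈ 2.0.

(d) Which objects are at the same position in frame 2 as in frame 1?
the cyan hexagon, the pink cross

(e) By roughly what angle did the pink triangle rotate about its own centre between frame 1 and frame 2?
47° clockwise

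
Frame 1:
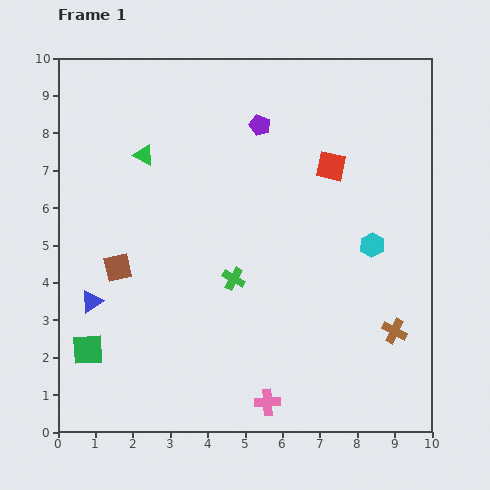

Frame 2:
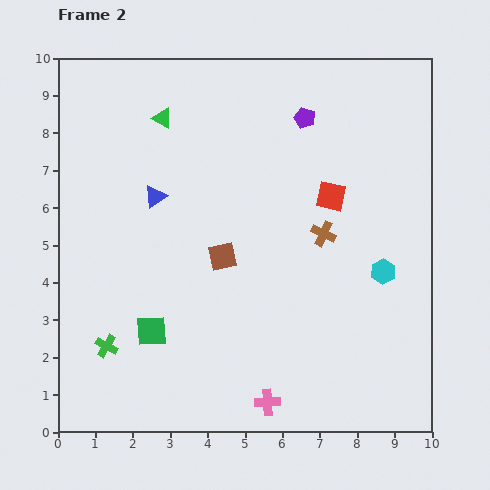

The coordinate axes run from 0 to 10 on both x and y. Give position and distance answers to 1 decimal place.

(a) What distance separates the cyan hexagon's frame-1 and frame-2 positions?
0.8

The cyan hexagon moved from (8.4, 5.0) to (8.7, 4.3), a distance of √(0.3² + 0.7²) ≈ 0.8.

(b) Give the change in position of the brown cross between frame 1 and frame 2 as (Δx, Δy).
(-1.9, 2.6)

The brown cross was at (9.0, 2.7) in frame 1 and (7.1, 5.3) in frame 2.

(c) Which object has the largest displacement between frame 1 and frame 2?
the green cross

(moved 3.8; next 3.3)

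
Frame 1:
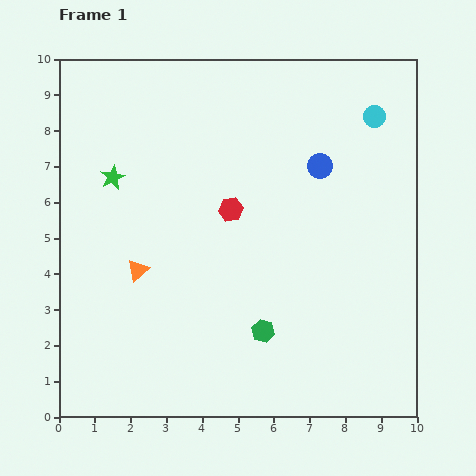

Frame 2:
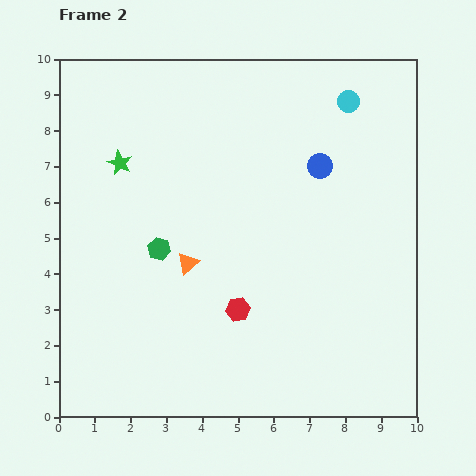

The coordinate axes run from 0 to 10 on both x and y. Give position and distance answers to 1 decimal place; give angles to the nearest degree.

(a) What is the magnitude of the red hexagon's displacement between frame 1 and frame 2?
2.8

The red hexagon moved from (4.8, 5.8) to (5.0, 3.0), a distance of √(0.2² + 2.8²) ≈ 2.8.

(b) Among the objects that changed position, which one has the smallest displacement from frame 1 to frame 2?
the green star

(moved 0.4)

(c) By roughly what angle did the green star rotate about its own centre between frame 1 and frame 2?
20° counter-clockwise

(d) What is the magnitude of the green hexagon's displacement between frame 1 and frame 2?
3.7

The green hexagon moved from (5.7, 2.4) to (2.8, 4.7), a distance of √(2.9² + 2.3²) ≈ 3.7.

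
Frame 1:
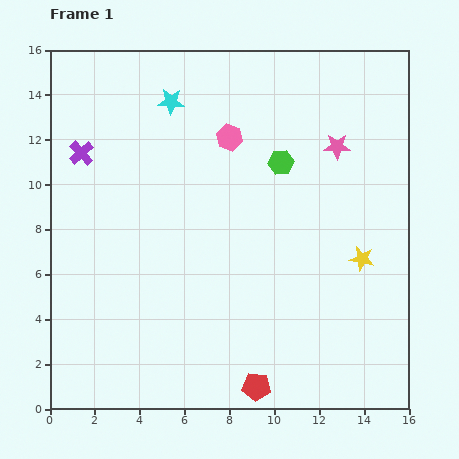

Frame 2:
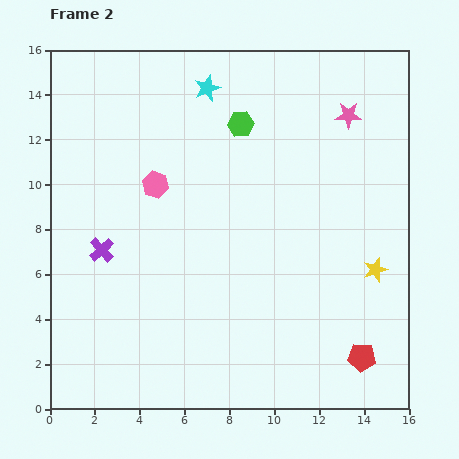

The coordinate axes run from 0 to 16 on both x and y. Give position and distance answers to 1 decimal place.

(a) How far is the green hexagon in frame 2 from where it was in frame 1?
2.5

The green hexagon moved from (10.3, 11.0) to (8.5, 12.7), a distance of √(1.8² + 1.7²) ≈ 2.5.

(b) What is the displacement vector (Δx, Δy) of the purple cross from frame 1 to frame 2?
(0.9, -4.3)

The purple cross was at (1.4, 11.4) in frame 1 and (2.3, 7.1) in frame 2.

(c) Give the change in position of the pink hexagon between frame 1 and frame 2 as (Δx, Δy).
(-3.3, -2.1)

The pink hexagon was at (8.0, 12.1) in frame 1 and (4.7, 10.0) in frame 2.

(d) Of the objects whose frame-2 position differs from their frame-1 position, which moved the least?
the yellow star

(moved 0.8)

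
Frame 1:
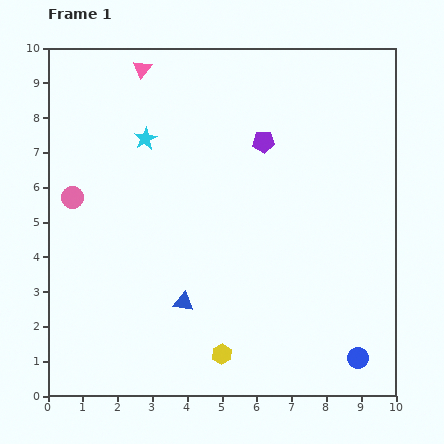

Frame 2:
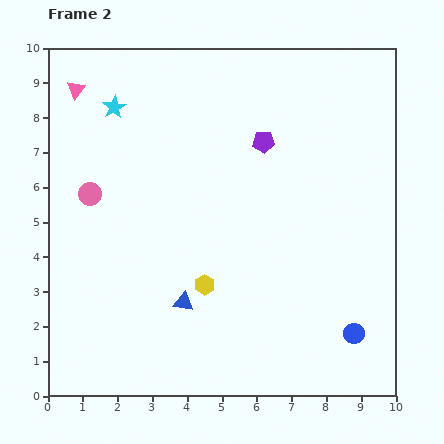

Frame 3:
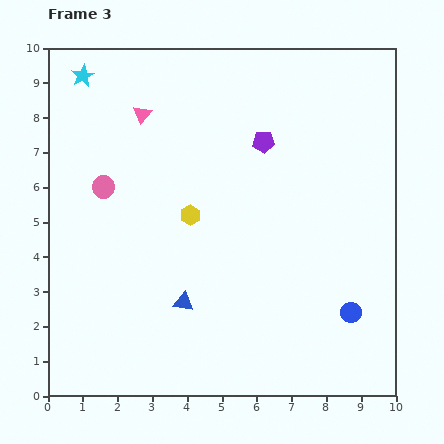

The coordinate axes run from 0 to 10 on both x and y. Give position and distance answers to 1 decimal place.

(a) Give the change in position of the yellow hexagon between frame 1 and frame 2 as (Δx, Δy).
(-0.5, 2.0)

The yellow hexagon was at (5.0, 1.2) in frame 1 and (4.5, 3.2) in frame 2.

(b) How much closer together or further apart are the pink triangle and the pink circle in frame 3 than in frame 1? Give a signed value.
-1.8

Distance in frame 1: 4.2. Distance in frame 3: 2.4.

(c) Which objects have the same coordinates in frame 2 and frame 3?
the purple pentagon, the blue triangle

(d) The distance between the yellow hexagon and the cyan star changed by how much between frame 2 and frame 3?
-0.6

Distance in frame 2: 5.7. Distance in frame 3: 5.1.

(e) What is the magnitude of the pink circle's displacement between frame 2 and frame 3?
0.4

The pink circle moved from (1.2, 5.8) to (1.6, 6.0), a distance of √(0.4² + 0.2²) ≈ 0.4.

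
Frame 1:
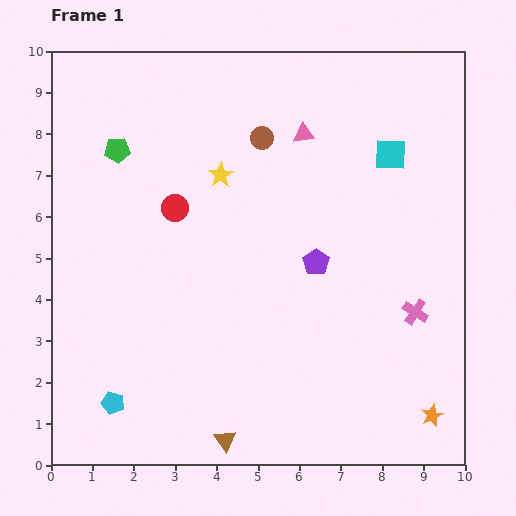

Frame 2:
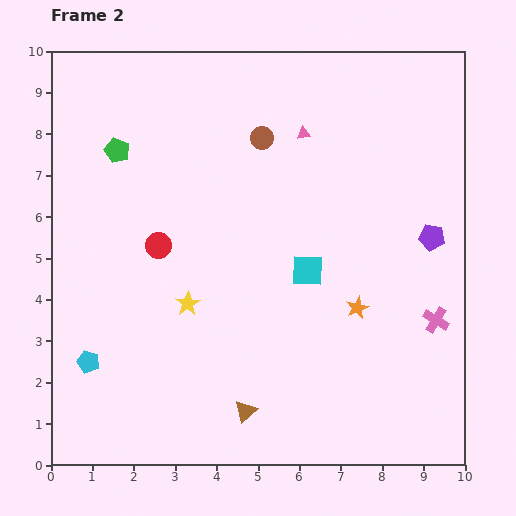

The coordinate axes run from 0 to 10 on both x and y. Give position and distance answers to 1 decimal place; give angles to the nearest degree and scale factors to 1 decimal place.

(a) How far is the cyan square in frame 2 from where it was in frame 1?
3.4

The cyan square moved from (8.2, 7.5) to (6.2, 4.7), a distance of √(2.0² + 2.8²) ≈ 3.4.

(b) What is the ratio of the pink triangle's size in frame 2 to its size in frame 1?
0.6×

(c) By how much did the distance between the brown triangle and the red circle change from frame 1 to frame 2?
-1.2

Distance in frame 1: 5.7. Distance in frame 2: 4.5.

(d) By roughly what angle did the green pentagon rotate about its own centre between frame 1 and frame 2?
26° clockwise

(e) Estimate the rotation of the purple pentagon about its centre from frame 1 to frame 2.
28° counter-clockwise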